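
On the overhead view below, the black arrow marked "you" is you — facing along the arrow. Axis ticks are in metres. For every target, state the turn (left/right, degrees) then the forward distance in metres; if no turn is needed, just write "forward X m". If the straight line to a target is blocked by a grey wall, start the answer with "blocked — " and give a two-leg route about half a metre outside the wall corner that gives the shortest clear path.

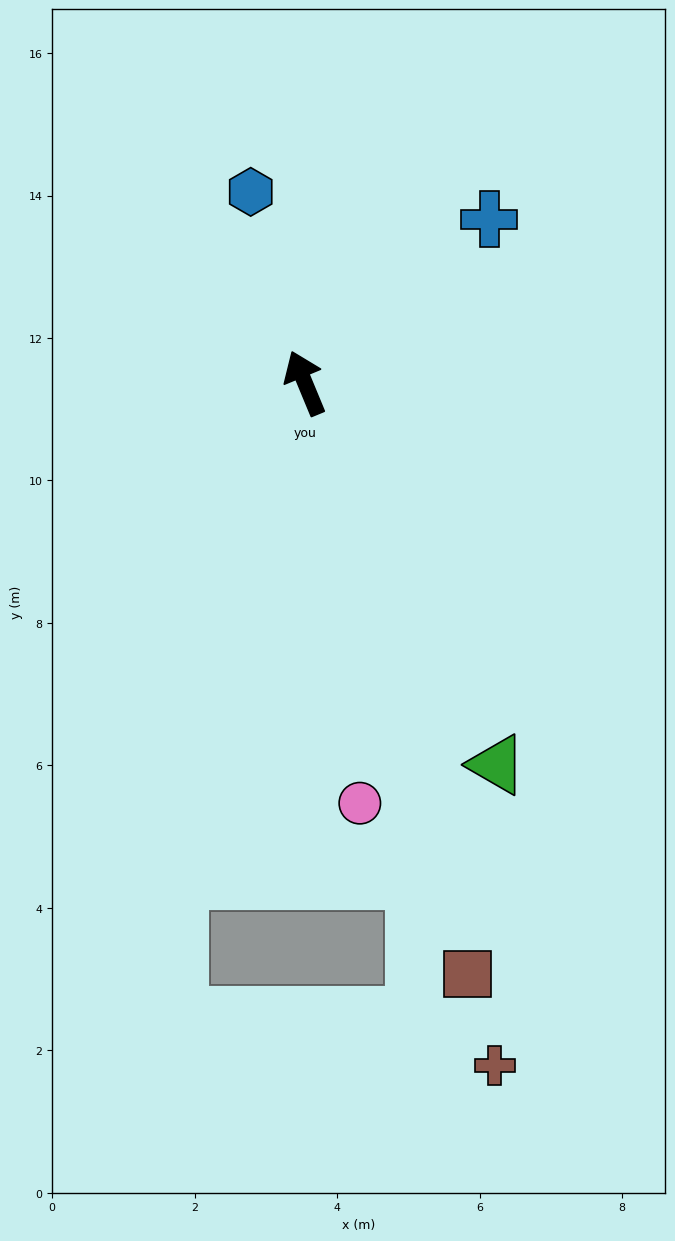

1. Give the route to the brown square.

turn left 173°, forward 8.6 m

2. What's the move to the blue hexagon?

turn right 7°, forward 2.8 m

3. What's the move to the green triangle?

turn right 176°, forward 6.0 m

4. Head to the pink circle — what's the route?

turn left 165°, forward 5.9 m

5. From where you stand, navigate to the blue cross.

turn right 71°, forward 3.5 m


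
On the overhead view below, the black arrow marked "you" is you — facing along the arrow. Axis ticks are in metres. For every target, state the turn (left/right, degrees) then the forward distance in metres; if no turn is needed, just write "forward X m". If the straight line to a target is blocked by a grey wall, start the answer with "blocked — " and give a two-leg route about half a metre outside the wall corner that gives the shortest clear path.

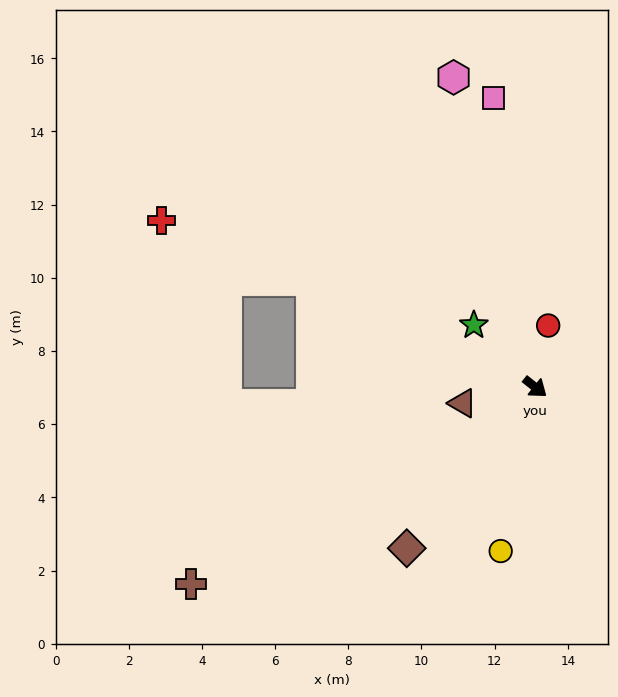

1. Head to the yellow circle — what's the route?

turn right 63°, forward 4.6 m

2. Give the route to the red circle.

turn left 116°, forward 1.7 m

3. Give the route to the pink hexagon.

turn left 143°, forward 8.8 m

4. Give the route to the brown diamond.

turn right 90°, forward 5.6 m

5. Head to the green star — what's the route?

turn left 173°, forward 2.4 m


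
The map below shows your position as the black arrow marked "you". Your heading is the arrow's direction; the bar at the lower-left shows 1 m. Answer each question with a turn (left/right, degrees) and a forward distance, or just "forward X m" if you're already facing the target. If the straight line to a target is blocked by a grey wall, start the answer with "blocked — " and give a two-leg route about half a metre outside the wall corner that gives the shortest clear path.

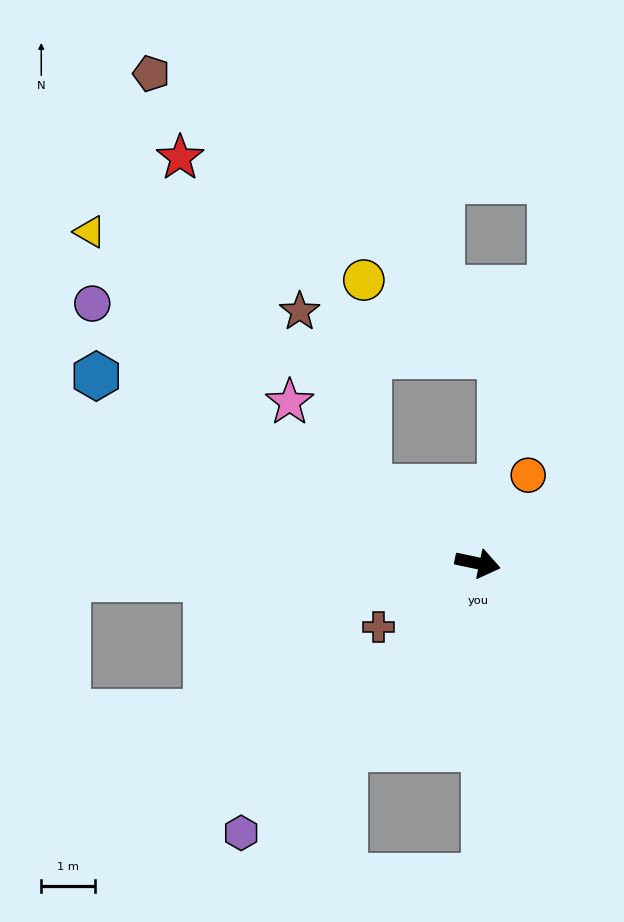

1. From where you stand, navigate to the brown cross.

turn right 135°, forward 2.2 m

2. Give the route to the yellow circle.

blocked — turn left 157°, forward 2.5 m, then turn right 54°, forward 3.9 m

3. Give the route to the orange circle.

turn left 72°, forward 1.9 m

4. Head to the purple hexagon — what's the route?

turn right 119°, forward 6.7 m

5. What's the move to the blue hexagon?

turn left 166°, forward 7.9 m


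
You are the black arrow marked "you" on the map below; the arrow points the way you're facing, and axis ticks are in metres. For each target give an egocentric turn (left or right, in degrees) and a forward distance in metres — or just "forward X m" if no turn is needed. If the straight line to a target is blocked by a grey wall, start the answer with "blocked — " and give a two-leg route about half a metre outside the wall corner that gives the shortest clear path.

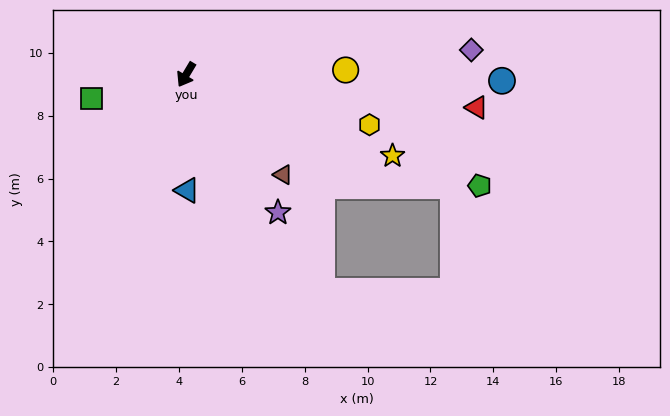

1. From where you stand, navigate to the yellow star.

turn left 99°, forward 7.1 m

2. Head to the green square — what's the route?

turn right 45°, forward 3.1 m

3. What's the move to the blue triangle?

turn left 31°, forward 3.7 m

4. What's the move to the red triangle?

turn left 114°, forward 9.3 m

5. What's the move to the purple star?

turn left 65°, forward 5.3 m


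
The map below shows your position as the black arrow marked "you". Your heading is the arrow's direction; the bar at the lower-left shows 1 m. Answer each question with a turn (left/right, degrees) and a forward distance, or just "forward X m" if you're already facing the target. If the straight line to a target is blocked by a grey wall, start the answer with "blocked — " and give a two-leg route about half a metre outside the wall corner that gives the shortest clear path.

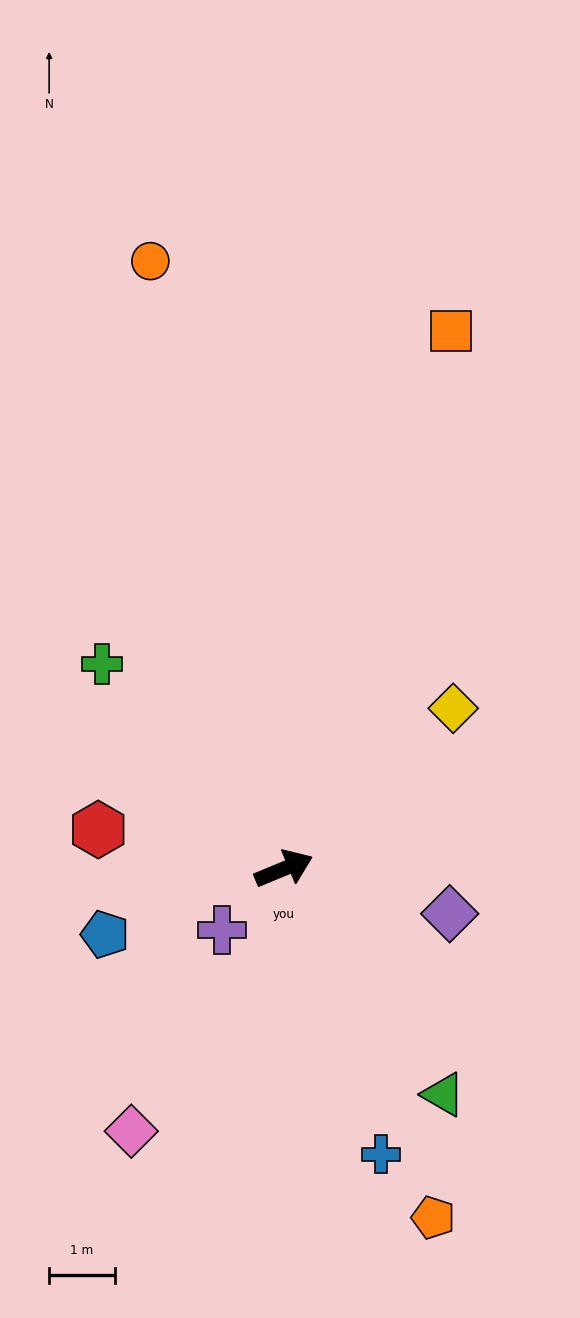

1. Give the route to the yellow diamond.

turn left 21°, forward 3.5 m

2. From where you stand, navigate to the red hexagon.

turn left 146°, forward 2.9 m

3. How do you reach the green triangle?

turn right 77°, forward 4.2 m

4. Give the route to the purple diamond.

turn right 38°, forward 2.6 m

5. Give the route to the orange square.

turn left 50°, forward 8.5 m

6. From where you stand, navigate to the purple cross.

turn right 158°, forward 1.3 m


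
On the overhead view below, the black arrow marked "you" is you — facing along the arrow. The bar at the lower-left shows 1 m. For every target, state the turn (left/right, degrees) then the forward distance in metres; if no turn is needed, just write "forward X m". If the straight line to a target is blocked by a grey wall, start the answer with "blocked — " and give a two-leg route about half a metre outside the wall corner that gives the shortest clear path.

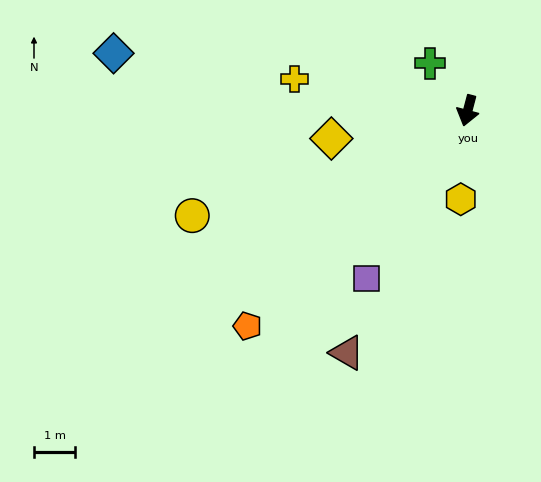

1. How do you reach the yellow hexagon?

turn left 10°, forward 2.2 m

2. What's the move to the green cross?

turn right 127°, forward 1.5 m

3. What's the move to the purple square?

turn right 16°, forward 4.7 m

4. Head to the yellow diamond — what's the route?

turn right 64°, forward 3.4 m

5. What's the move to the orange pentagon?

turn right 31°, forward 7.5 m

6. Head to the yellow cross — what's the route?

turn right 86°, forward 4.3 m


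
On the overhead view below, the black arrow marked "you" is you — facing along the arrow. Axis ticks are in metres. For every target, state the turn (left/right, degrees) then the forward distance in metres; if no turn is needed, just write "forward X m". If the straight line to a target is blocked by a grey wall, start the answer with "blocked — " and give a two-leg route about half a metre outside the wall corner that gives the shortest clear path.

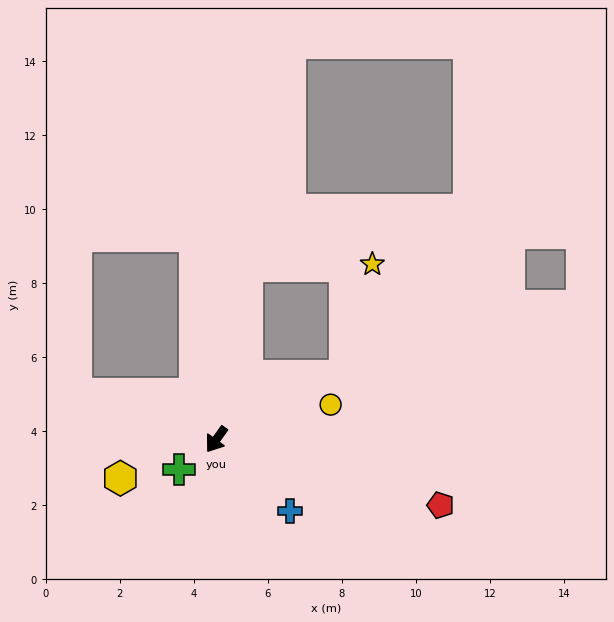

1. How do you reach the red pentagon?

turn left 109°, forward 6.3 m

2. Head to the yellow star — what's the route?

blocked — turn left 152°, forward 3.9 m, then turn left 50°, forward 3.1 m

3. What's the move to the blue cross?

turn left 82°, forward 2.8 m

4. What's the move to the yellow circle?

turn left 143°, forward 3.2 m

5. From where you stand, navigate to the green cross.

turn right 16°, forward 1.3 m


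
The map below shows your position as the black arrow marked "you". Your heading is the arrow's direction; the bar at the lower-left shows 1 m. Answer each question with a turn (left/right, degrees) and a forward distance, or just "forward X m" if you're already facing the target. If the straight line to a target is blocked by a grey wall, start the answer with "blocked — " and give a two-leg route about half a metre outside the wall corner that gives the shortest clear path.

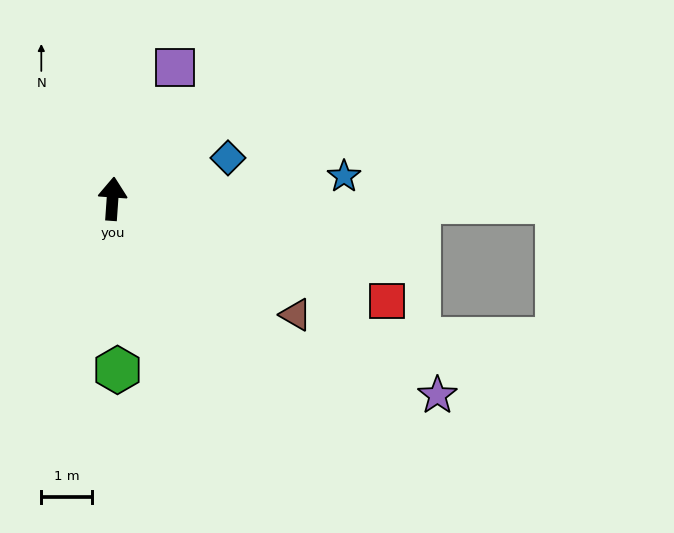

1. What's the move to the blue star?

turn right 80°, forward 4.6 m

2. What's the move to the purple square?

turn right 21°, forward 2.8 m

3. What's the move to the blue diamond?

turn right 67°, forward 2.4 m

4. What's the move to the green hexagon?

turn right 174°, forward 3.4 m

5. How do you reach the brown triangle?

turn right 118°, forward 4.2 m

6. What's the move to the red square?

turn right 106°, forward 5.7 m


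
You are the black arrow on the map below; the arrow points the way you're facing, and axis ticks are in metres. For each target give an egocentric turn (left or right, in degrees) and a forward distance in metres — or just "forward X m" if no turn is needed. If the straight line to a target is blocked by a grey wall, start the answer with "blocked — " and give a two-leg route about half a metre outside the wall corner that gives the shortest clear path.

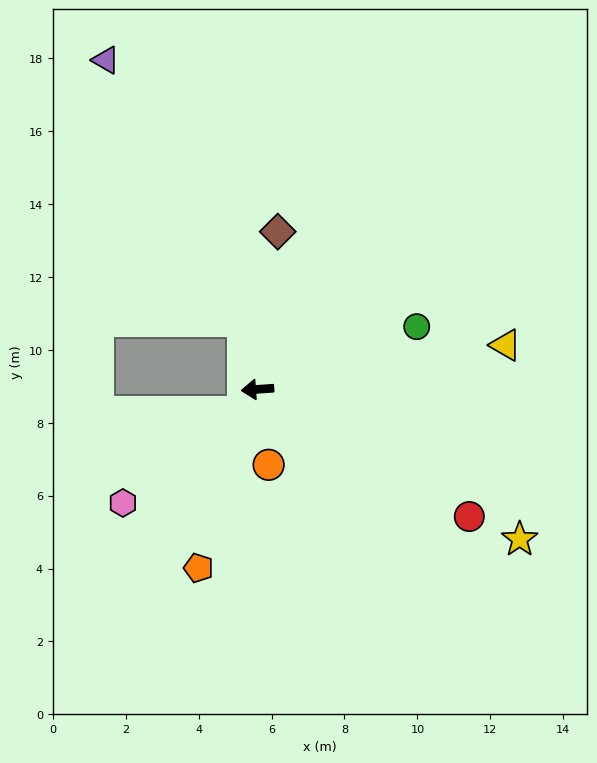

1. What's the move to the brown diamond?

turn right 101°, forward 4.4 m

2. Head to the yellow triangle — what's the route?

turn right 174°, forward 6.9 m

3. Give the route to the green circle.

turn right 163°, forward 4.7 m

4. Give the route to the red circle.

turn left 145°, forward 6.8 m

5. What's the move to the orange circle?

turn left 94°, forward 2.1 m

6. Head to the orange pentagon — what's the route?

turn left 68°, forward 5.2 m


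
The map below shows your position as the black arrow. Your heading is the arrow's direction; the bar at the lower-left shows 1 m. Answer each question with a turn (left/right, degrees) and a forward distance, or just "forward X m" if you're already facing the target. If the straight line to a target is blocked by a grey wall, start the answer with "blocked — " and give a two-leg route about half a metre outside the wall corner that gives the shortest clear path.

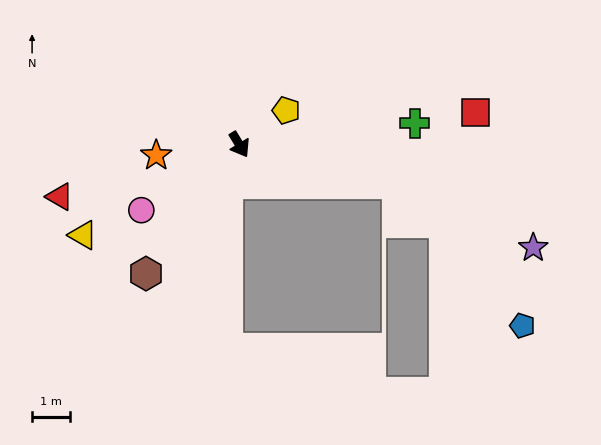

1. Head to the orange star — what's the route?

turn right 114°, forward 2.2 m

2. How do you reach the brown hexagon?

turn right 67°, forward 4.2 m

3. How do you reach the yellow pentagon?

turn left 95°, forward 1.5 m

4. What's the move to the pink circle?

turn right 87°, forward 3.1 m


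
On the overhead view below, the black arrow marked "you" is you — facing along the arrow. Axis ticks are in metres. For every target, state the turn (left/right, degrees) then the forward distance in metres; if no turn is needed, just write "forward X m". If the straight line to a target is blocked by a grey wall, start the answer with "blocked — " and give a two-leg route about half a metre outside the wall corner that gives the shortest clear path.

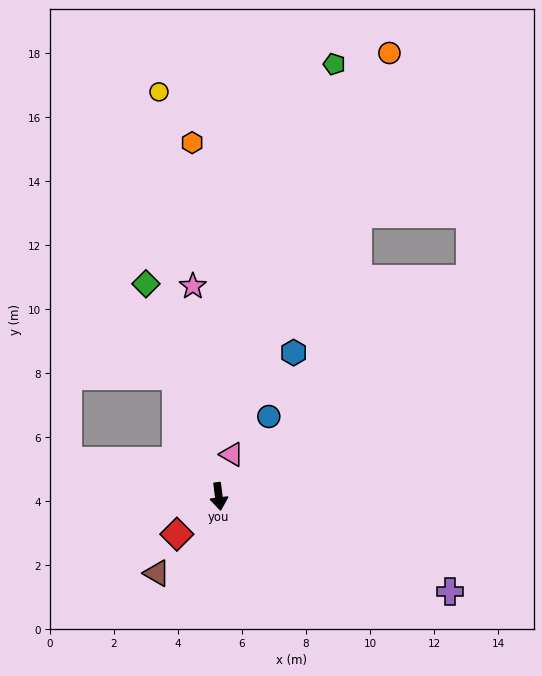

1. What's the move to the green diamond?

turn right 168°, forward 7.0 m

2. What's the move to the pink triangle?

turn left 156°, forward 1.4 m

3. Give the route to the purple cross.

turn left 60°, forward 7.8 m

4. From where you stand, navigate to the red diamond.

turn right 55°, forward 1.8 m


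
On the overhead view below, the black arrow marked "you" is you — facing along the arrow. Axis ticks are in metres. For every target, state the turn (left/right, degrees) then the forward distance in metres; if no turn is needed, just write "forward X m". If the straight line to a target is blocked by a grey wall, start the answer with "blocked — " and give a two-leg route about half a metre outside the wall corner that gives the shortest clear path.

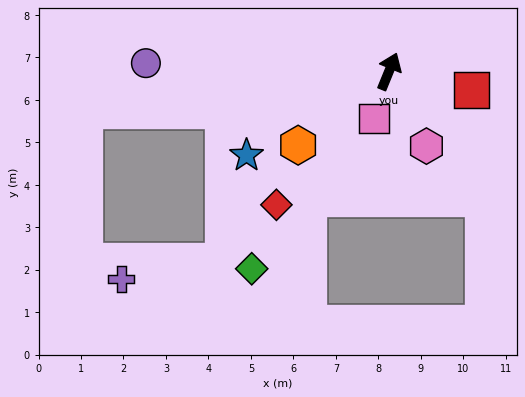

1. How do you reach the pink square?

turn right 175°, forward 1.2 m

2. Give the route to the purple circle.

turn left 110°, forward 5.7 m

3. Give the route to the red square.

turn right 80°, forward 2.0 m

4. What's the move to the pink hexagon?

turn right 131°, forward 2.0 m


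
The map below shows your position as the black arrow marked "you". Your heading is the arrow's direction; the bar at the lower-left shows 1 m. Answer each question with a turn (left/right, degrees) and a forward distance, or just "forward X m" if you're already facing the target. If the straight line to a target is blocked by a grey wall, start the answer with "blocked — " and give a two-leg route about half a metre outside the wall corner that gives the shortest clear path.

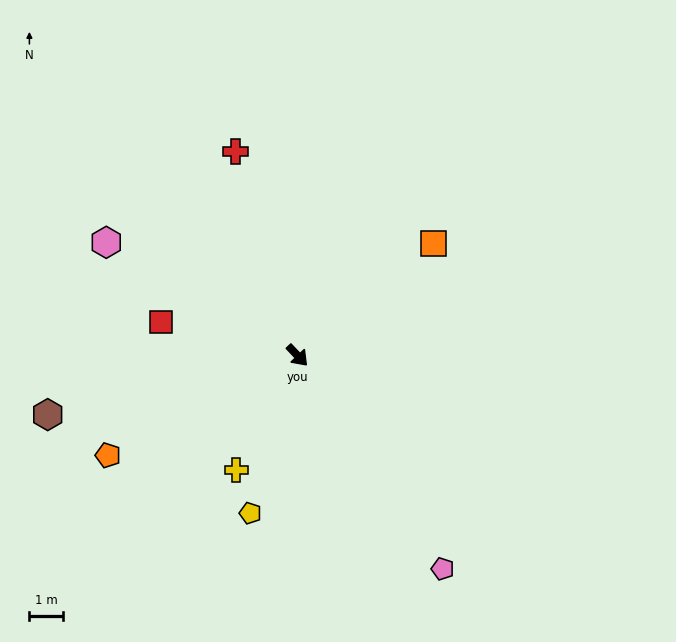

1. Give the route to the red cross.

turn left 153°, forward 6.4 m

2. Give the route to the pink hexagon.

turn right 164°, forward 6.7 m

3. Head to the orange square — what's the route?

turn left 86°, forward 5.3 m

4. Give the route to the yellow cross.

turn right 72°, forward 3.9 m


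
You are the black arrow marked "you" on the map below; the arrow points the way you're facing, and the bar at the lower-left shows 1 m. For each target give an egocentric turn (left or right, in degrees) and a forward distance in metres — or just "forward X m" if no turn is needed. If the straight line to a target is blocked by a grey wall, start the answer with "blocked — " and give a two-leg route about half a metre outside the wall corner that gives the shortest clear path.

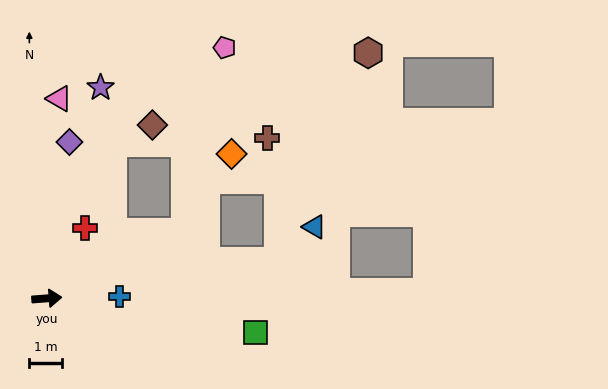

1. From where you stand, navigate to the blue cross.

turn right 3°, forward 2.2 m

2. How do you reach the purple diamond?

turn left 77°, forward 4.9 m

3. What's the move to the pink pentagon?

blocked — turn left 21°, forward 4.7 m, then turn left 52°, forward 5.8 m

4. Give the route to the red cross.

turn left 57°, forward 2.5 m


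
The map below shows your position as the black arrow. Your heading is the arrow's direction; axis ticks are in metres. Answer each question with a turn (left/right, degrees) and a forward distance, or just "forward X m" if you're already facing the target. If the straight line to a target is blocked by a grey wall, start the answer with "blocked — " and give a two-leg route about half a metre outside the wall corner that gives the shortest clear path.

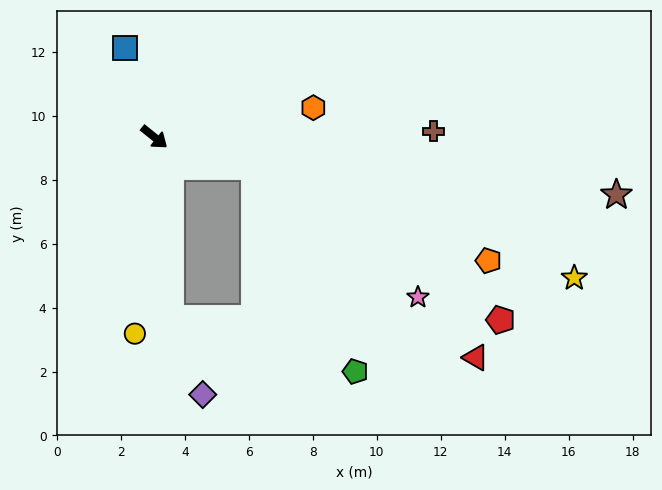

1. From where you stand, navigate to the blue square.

turn left 147°, forward 2.9 m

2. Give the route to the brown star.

turn left 32°, forward 14.6 m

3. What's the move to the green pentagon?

blocked — turn left 22°, forward 3.3 m, then turn right 47°, forward 7.1 m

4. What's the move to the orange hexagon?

turn left 49°, forward 5.1 m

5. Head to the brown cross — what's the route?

turn left 40°, forward 8.7 m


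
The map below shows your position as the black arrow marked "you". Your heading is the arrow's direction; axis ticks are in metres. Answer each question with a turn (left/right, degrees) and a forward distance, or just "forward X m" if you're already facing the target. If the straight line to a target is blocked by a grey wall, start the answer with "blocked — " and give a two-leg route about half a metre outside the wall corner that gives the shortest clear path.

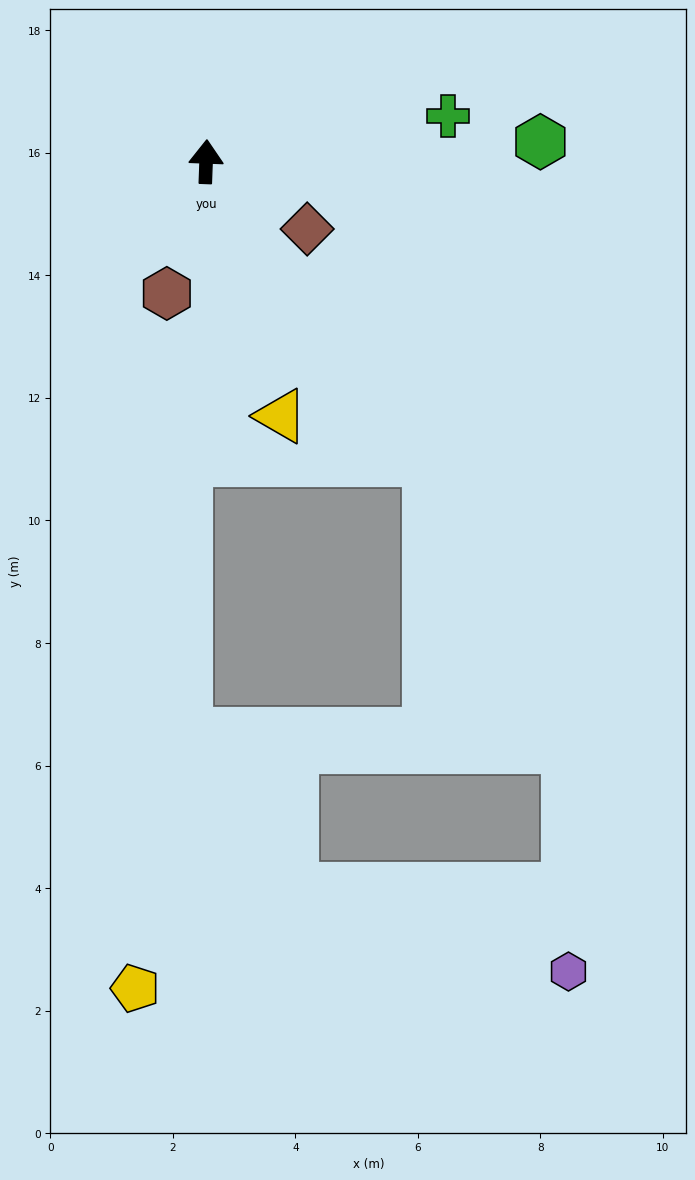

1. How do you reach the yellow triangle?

turn right 161°, forward 4.3 m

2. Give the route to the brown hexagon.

turn left 166°, forward 2.2 m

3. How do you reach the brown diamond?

turn right 122°, forward 2.0 m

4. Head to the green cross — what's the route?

turn right 77°, forward 4.0 m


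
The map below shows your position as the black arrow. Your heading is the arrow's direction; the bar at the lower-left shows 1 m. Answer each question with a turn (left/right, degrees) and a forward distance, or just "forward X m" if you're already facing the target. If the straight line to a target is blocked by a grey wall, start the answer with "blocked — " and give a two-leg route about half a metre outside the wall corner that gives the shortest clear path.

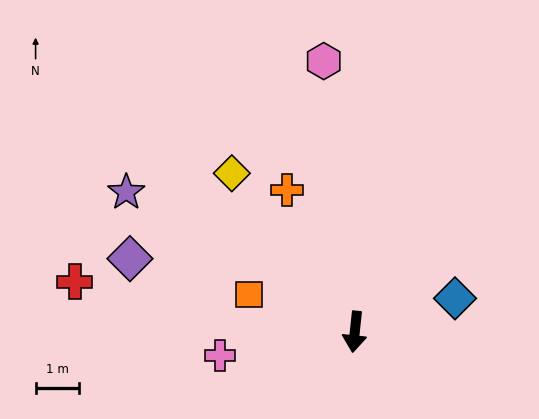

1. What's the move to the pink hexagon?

turn right 167°, forward 6.3 m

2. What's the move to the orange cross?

turn right 148°, forward 3.6 m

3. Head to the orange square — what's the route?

turn right 103°, forward 2.6 m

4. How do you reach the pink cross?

turn right 74°, forward 3.1 m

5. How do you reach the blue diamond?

turn left 115°, forward 2.4 m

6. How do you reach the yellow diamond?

turn right 136°, forward 4.6 m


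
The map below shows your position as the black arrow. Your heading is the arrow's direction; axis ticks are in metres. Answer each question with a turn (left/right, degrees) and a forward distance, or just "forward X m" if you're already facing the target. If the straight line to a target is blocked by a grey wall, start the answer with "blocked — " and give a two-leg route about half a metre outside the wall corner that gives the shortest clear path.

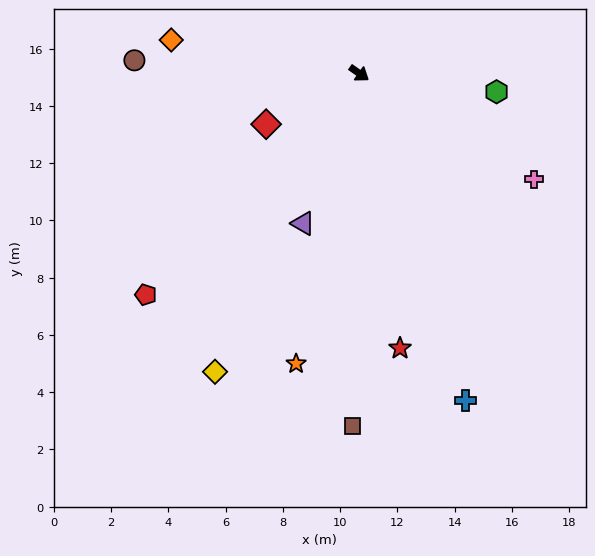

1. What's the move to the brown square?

turn right 56°, forward 12.3 m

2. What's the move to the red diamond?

turn right 116°, forward 3.7 m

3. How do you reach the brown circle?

turn right 148°, forward 7.9 m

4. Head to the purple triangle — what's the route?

turn right 75°, forward 5.6 m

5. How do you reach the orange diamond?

turn right 155°, forward 6.7 m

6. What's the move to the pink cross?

turn left 4°, forward 7.1 m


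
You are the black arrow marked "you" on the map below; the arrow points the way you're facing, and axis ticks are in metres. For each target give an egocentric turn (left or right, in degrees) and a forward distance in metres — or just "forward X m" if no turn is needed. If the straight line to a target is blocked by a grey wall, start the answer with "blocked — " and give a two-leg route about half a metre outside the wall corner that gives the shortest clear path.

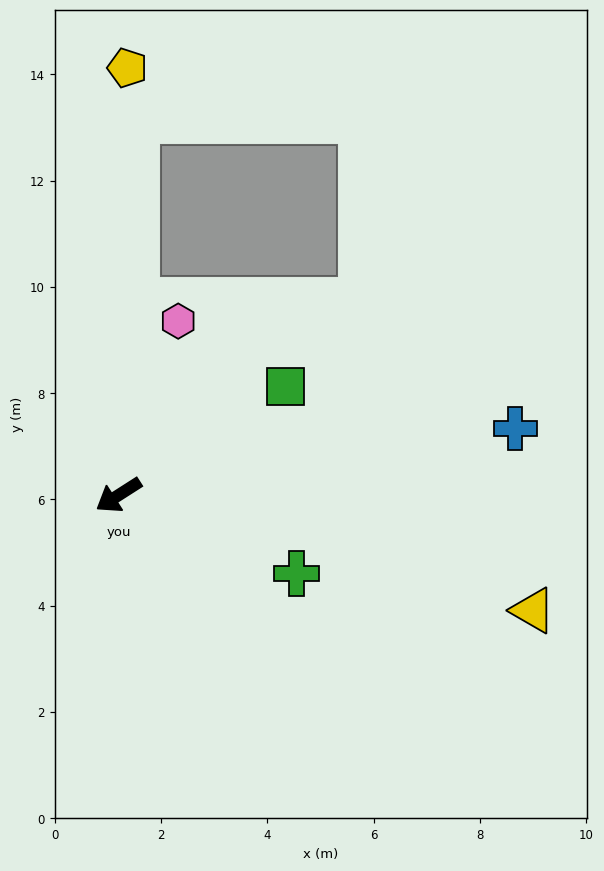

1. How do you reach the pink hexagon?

turn right 142°, forward 3.5 m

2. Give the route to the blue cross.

turn left 157°, forward 7.6 m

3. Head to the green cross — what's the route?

turn left 124°, forward 3.7 m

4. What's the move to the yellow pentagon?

turn right 124°, forward 8.0 m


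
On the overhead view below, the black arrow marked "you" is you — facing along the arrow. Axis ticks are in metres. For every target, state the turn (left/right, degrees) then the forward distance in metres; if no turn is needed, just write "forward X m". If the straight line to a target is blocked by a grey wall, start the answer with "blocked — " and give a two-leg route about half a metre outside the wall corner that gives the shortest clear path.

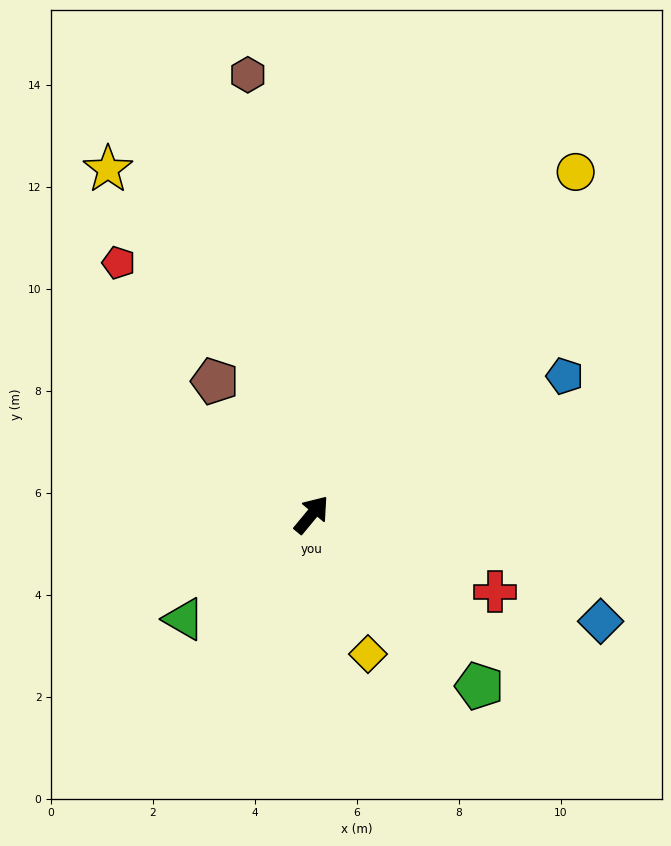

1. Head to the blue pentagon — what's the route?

turn right 22°, forward 5.7 m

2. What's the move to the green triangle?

turn left 169°, forward 3.2 m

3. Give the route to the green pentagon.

turn right 96°, forward 4.7 m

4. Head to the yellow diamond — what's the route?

turn right 118°, forward 3.0 m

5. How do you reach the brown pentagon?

turn left 76°, forward 3.2 m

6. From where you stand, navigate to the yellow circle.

forward 8.5 m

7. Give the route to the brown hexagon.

turn left 48°, forward 8.7 m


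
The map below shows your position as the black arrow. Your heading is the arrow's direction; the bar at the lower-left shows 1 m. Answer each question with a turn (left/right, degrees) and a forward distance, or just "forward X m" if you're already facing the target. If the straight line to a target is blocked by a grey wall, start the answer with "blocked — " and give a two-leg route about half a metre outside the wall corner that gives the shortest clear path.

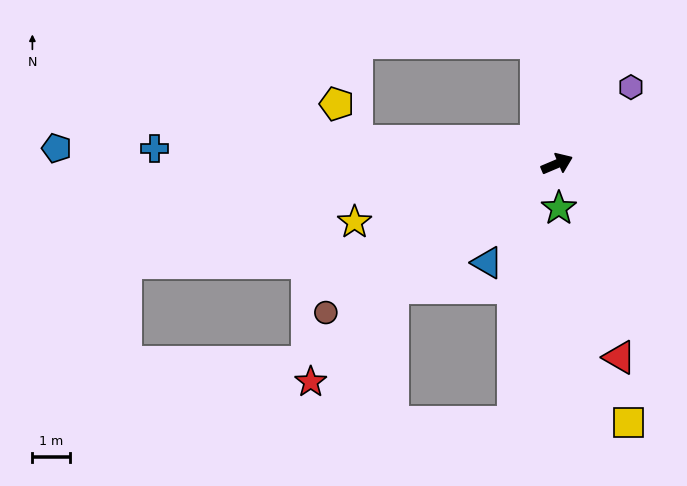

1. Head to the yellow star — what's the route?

turn left 173°, forward 5.7 m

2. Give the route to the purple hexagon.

turn left 23°, forward 2.9 m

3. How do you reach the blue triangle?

turn right 148°, forward 3.3 m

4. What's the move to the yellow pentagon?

blocked — turn left 150°, forward 5.4 m, then turn right 54°, forward 1.1 m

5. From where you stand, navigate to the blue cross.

turn left 155°, forward 10.8 m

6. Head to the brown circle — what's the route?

turn right 170°, forward 7.4 m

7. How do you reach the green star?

turn right 111°, forward 1.2 m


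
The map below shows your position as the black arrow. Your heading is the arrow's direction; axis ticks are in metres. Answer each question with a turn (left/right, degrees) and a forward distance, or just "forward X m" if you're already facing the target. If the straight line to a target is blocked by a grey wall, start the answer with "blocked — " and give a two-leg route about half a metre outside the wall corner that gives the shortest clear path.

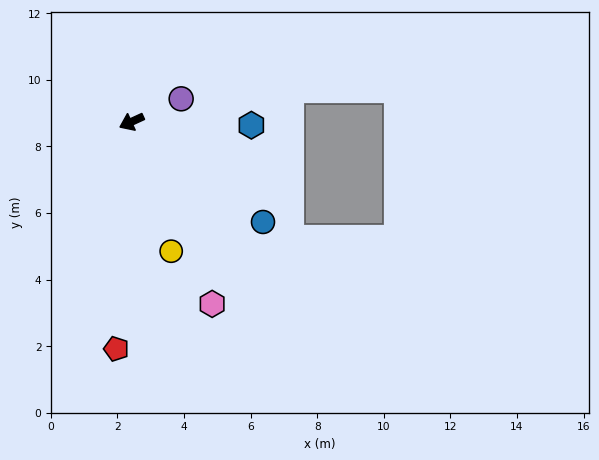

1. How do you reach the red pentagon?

turn left 61°, forward 6.8 m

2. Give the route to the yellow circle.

turn left 82°, forward 4.1 m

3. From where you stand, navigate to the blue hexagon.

turn left 154°, forward 3.6 m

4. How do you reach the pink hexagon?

turn left 89°, forward 6.0 m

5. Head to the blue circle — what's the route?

turn left 118°, forward 5.0 m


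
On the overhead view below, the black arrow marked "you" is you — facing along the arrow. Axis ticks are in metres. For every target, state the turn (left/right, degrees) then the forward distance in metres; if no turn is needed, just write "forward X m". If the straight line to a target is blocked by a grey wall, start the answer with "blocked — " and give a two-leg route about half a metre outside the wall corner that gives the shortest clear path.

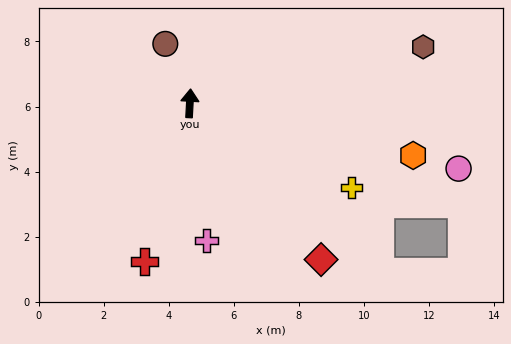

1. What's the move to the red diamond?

turn right 137°, forward 6.3 m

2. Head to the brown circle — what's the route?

turn left 25°, forward 2.0 m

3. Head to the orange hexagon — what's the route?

turn right 100°, forward 7.1 m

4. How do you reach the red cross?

turn left 167°, forward 5.1 m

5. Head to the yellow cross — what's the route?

turn right 114°, forward 5.6 m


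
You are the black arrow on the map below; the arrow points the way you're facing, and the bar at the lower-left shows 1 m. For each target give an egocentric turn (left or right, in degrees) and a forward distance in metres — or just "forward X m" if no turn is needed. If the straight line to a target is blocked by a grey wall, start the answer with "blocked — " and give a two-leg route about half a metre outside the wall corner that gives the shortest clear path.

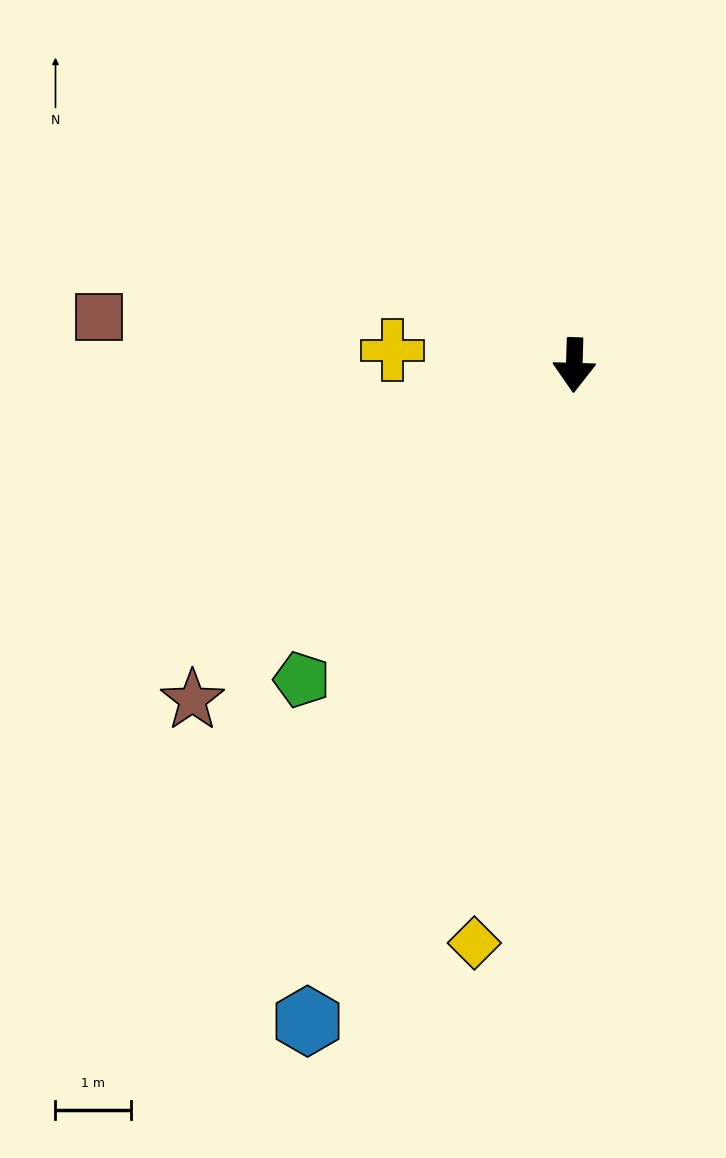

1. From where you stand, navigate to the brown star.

turn right 47°, forward 6.7 m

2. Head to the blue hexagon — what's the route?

turn right 20°, forward 9.3 m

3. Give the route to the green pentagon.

turn right 39°, forward 5.5 m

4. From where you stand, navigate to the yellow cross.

turn right 93°, forward 2.4 m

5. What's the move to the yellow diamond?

turn right 8°, forward 7.7 m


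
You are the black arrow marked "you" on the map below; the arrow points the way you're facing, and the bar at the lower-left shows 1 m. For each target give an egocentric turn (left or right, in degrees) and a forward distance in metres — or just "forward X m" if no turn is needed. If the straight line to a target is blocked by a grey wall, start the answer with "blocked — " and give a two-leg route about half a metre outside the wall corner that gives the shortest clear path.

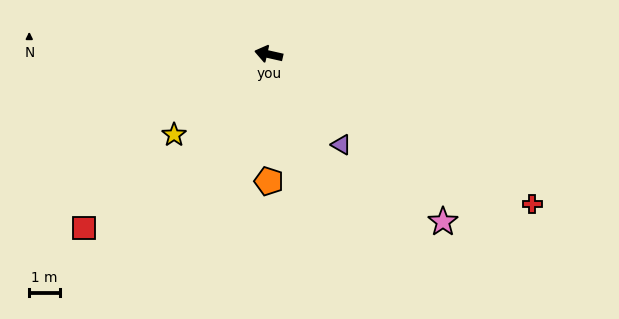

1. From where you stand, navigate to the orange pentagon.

turn left 103°, forward 4.2 m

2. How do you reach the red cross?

turn left 163°, forward 9.9 m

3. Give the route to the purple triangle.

turn left 141°, forward 3.8 m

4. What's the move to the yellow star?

turn left 53°, forward 4.1 m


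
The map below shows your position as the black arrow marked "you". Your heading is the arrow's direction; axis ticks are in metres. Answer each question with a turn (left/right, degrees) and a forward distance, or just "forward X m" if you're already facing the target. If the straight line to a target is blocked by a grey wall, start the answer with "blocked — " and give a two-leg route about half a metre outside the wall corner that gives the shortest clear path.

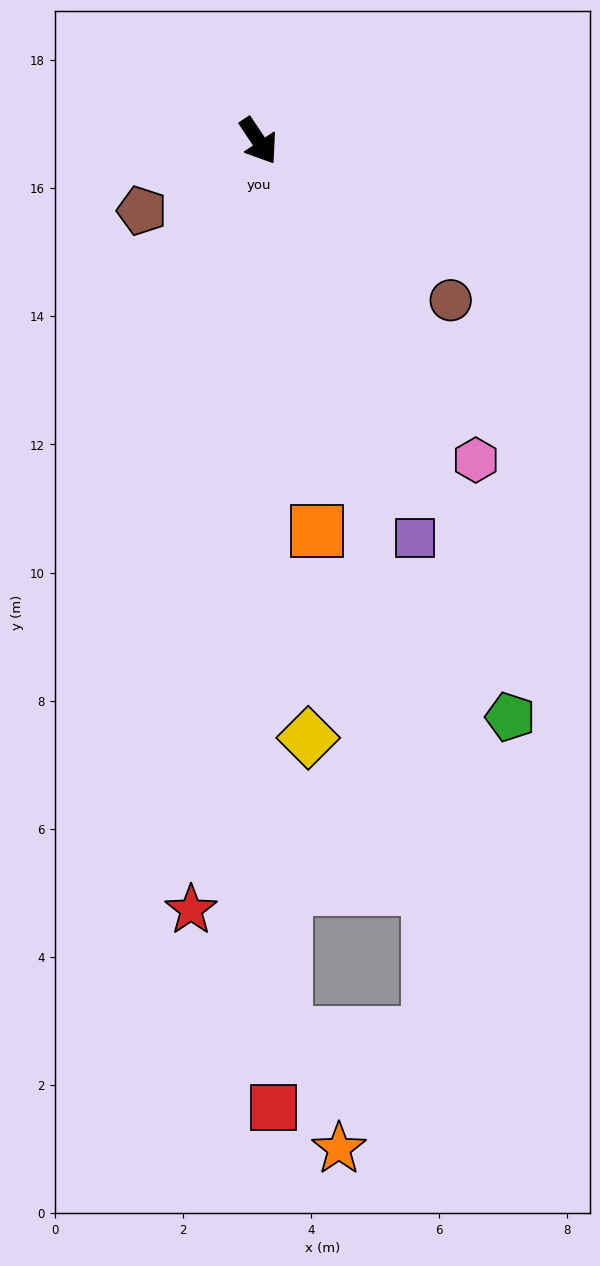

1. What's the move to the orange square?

turn right 25°, forward 6.2 m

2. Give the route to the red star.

turn right 39°, forward 12.0 m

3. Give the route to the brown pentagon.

turn right 93°, forward 2.1 m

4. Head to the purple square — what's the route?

turn right 12°, forward 6.7 m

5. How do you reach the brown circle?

turn left 17°, forward 3.9 m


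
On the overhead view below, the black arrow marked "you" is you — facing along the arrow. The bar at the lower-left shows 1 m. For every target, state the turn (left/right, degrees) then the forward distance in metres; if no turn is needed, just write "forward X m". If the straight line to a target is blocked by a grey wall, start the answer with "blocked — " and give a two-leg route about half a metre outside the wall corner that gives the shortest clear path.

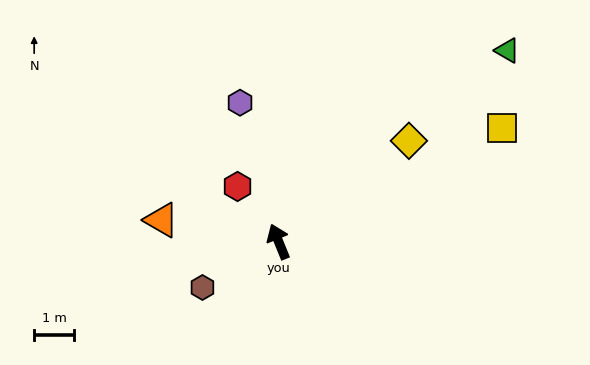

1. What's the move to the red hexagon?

turn left 15°, forward 1.7 m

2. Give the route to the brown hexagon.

turn left 99°, forward 2.2 m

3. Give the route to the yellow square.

turn right 85°, forward 6.3 m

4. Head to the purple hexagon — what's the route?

turn right 7°, forward 3.6 m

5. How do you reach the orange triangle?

turn left 57°, forward 3.0 m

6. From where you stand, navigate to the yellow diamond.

turn right 74°, forward 4.1 m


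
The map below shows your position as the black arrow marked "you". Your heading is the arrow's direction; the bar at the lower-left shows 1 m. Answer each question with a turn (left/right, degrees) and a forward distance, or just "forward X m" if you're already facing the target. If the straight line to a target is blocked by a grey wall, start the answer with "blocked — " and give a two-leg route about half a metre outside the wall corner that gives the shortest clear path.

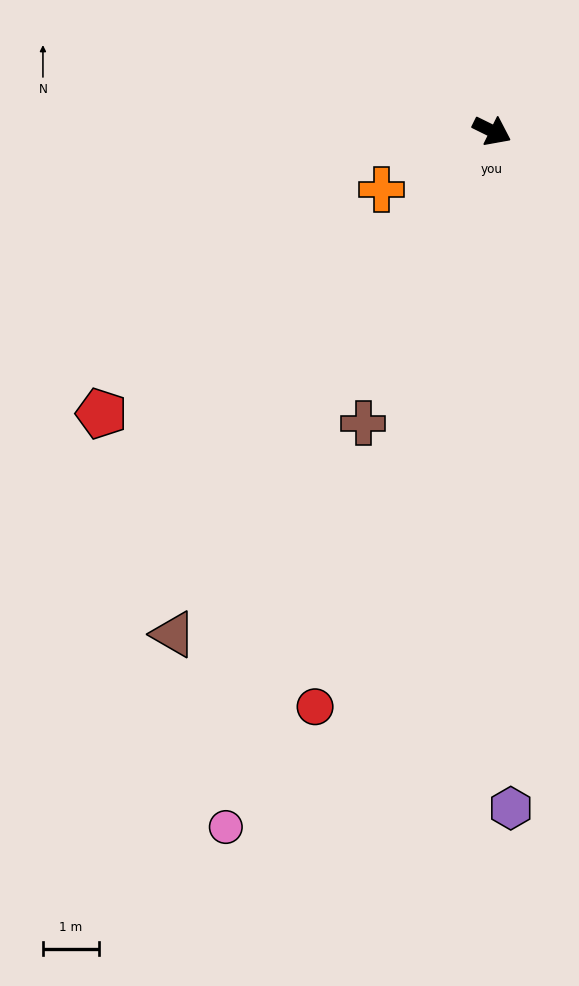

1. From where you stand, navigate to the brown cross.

turn right 88°, forward 5.7 m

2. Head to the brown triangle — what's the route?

turn right 96°, forward 10.7 m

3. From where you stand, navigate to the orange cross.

turn right 126°, forward 2.3 m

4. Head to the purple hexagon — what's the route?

turn right 62°, forward 12.2 m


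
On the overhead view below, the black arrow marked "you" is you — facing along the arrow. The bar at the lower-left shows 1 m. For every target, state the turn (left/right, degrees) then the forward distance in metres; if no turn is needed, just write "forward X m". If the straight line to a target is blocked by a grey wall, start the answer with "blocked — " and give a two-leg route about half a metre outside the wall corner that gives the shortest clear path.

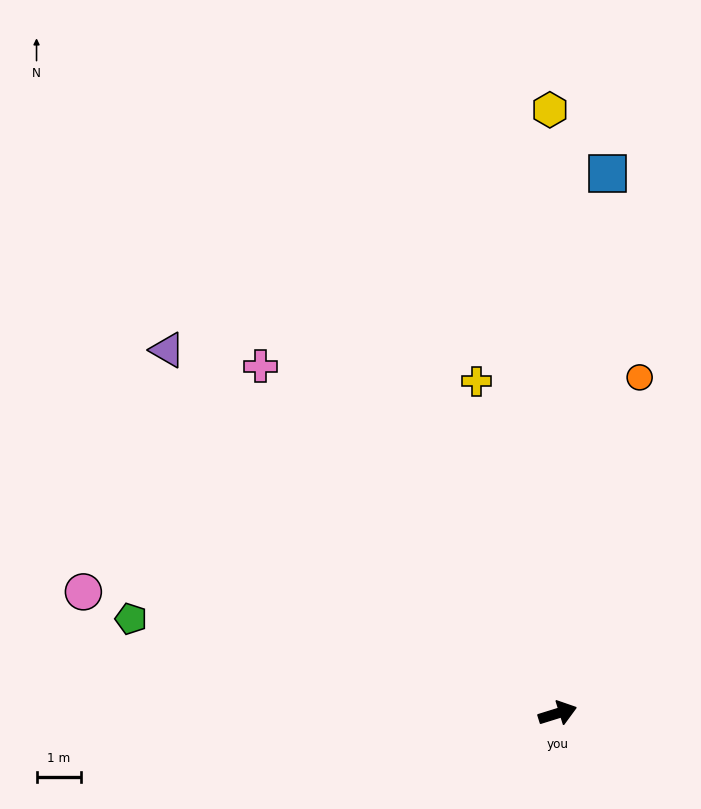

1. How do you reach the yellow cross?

turn left 86°, forward 7.6 m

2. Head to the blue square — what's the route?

turn left 67°, forward 12.1 m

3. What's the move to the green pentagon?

turn left 150°, forward 9.7 m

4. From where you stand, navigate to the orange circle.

turn left 59°, forward 7.7 m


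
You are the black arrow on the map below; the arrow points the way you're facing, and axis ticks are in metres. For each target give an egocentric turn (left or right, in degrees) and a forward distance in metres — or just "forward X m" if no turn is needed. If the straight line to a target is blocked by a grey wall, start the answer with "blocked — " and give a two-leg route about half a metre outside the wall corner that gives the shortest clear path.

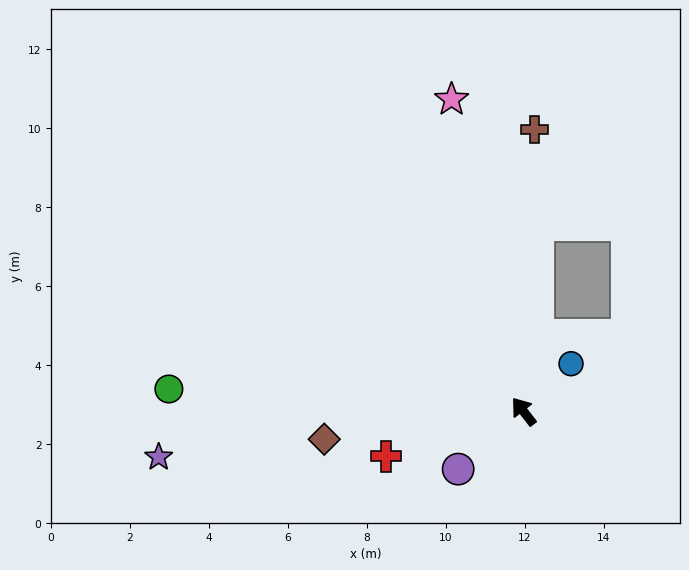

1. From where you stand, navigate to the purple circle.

turn left 94°, forward 2.2 m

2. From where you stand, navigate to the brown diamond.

turn left 60°, forward 5.1 m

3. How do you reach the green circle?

turn left 49°, forward 9.0 m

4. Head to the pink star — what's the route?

turn right 25°, forward 8.1 m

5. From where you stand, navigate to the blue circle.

turn right 83°, forward 1.7 m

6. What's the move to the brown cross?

turn right 40°, forward 7.1 m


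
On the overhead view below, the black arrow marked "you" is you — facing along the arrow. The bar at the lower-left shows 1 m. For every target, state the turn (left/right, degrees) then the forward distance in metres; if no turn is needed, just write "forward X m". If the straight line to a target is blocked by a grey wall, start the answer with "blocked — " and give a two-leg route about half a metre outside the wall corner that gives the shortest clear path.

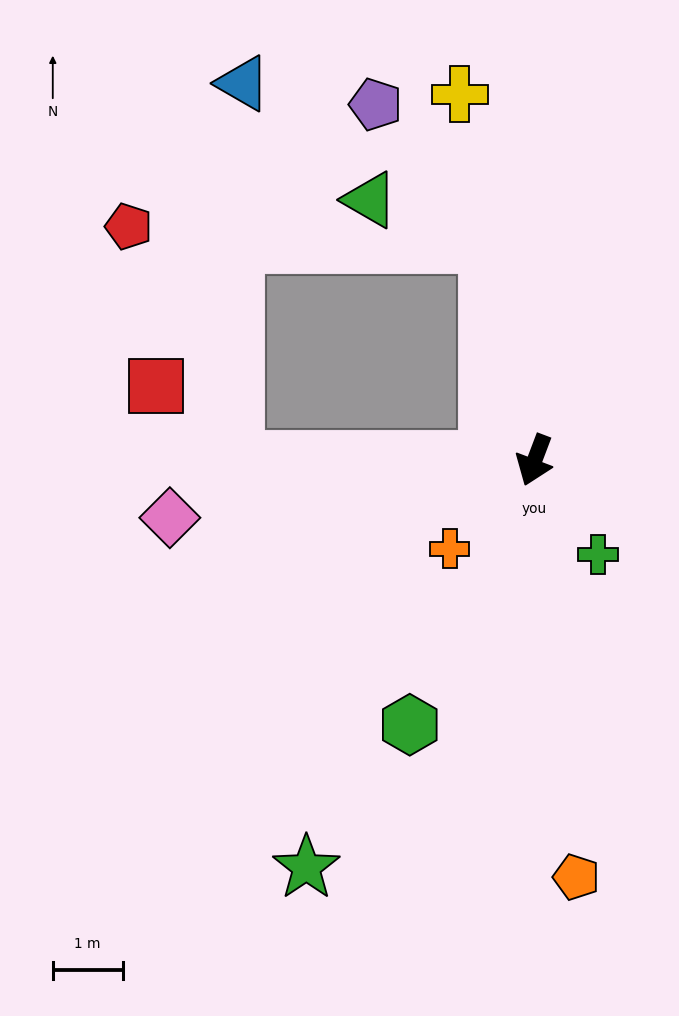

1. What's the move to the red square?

blocked — turn right 69°, forward 4.3 m, then turn right 44°, forward 1.5 m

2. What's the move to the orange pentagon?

turn left 26°, forward 6.0 m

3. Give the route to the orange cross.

turn right 23°, forward 1.8 m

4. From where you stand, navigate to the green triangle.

blocked — turn right 147°, forward 3.2 m, then turn left 57°, forward 1.8 m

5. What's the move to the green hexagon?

turn right 5°, forward 4.2 m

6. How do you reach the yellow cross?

turn right 148°, forward 5.4 m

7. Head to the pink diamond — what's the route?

turn right 60°, forward 5.3 m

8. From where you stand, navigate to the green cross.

turn left 55°, forward 1.6 m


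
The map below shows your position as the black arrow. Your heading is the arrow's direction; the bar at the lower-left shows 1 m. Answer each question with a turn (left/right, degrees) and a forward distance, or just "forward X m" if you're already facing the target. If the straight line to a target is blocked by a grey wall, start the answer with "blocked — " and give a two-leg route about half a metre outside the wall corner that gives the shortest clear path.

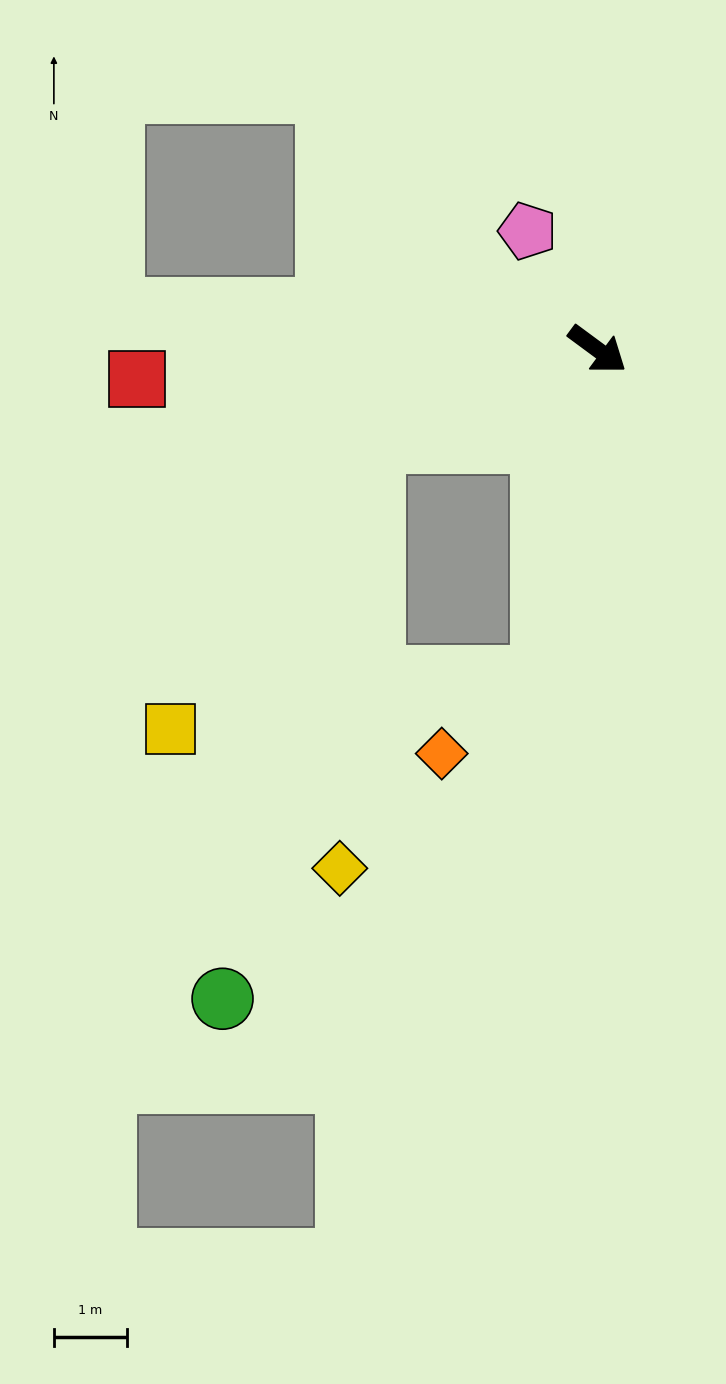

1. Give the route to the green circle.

blocked — turn right 121°, forward 3.3 m, then turn left 52°, forward 7.9 m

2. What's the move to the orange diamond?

blocked — turn right 63°, forward 4.6 m, then turn right 43°, forward 1.7 m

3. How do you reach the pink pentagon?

turn left 157°, forward 1.9 m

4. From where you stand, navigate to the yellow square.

blocked — turn right 121°, forward 3.3 m, then turn left 32°, forward 4.8 m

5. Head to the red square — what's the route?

turn right 140°, forward 6.3 m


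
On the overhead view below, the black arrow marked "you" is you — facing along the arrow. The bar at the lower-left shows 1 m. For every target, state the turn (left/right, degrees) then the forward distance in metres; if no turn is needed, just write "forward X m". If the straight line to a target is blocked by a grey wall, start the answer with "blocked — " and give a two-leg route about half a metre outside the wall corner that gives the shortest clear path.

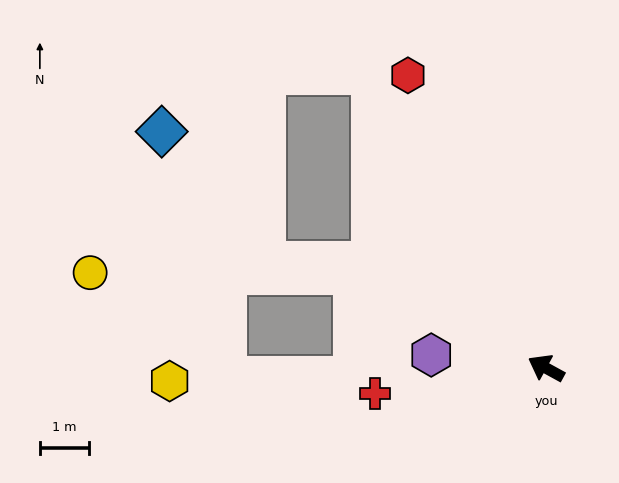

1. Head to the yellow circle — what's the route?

blocked — turn left 3°, forward 4.3 m, then turn left 25°, forward 5.3 m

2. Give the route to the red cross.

turn left 37°, forward 3.5 m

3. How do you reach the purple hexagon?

turn left 22°, forward 2.3 m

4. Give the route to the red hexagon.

turn right 36°, forward 6.6 m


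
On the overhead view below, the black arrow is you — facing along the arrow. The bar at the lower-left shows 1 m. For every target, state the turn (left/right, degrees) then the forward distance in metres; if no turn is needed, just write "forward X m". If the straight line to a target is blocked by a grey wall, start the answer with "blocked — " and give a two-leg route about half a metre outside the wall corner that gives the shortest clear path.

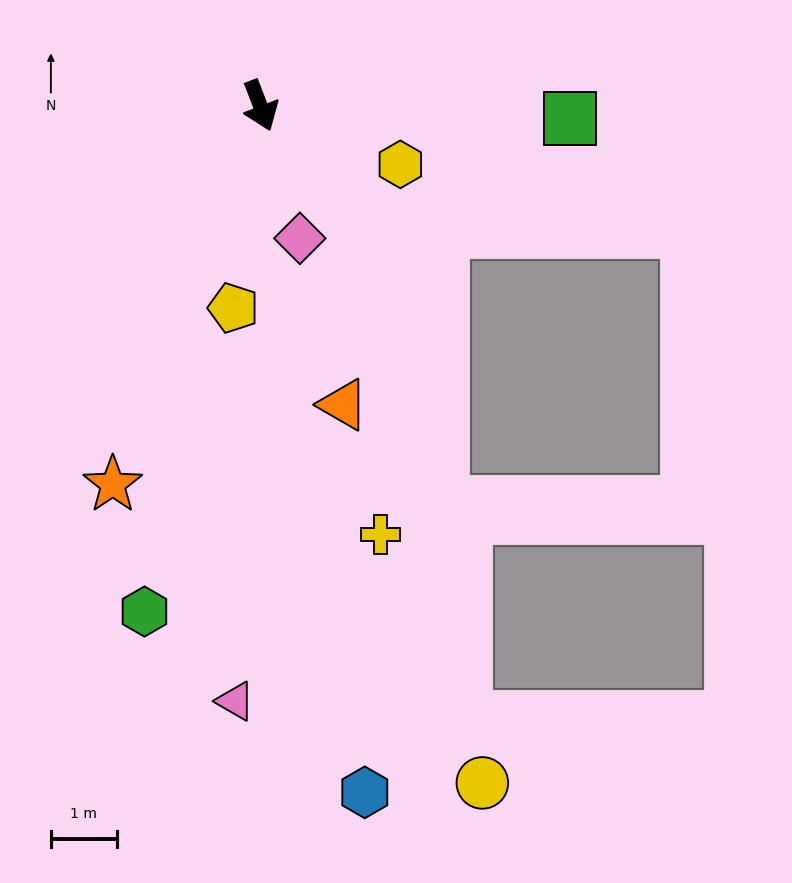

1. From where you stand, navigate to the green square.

turn left 67°, forward 4.7 m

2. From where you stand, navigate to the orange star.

turn right 42°, forward 6.1 m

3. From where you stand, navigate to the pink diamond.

turn right 4°, forward 2.1 m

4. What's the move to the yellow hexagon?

turn left 46°, forward 2.3 m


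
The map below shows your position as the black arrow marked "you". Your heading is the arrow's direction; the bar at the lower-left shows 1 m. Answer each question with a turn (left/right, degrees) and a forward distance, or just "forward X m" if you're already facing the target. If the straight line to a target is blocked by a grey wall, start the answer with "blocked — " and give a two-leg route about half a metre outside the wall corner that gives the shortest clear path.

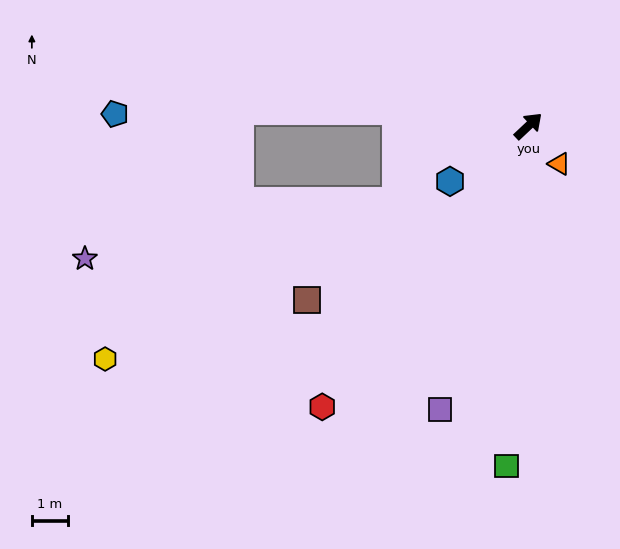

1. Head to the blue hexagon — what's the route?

turn left 172°, forward 2.7 m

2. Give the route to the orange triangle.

turn right 94°, forward 1.4 m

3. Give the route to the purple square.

turn right 151°, forward 8.3 m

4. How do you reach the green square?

turn right 137°, forward 9.5 m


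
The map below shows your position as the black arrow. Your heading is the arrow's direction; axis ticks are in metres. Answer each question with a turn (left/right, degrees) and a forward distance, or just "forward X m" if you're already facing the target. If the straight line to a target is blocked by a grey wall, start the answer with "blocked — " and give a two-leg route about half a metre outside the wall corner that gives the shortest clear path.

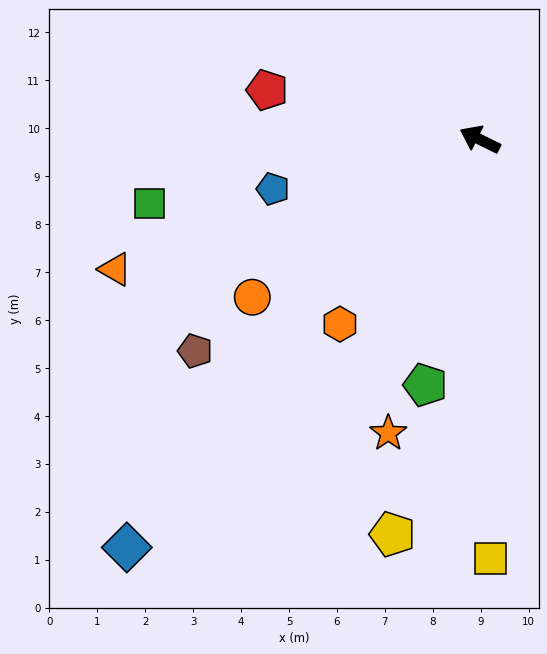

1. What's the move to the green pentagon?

turn left 104°, forward 5.2 m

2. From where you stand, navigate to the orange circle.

turn left 61°, forward 5.8 m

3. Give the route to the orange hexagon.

turn left 79°, forward 4.8 m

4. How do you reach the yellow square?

turn left 118°, forward 8.7 m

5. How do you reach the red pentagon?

turn left 13°, forward 4.6 m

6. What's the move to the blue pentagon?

turn left 40°, forward 4.4 m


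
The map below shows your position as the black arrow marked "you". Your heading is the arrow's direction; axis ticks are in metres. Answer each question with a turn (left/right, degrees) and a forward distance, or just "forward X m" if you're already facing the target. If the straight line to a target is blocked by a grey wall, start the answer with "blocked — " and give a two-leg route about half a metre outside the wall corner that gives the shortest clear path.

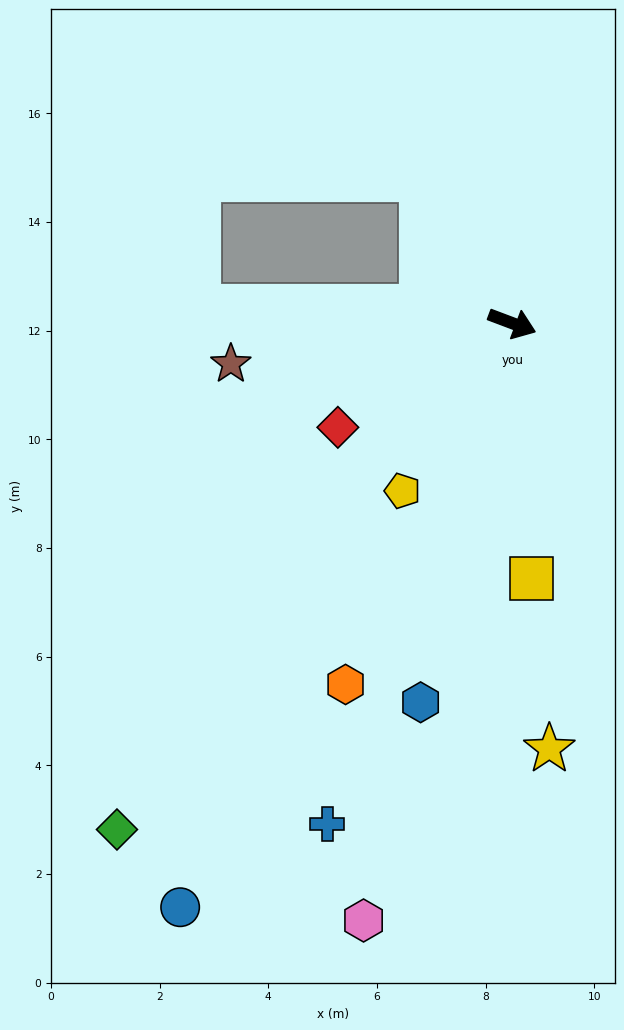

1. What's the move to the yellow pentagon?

turn right 103°, forward 3.7 m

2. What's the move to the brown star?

turn right 151°, forward 5.2 m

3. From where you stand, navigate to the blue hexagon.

turn right 83°, forward 7.2 m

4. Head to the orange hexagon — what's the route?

turn right 94°, forward 7.3 m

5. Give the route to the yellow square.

turn right 65°, forward 4.7 m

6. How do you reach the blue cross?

turn right 90°, forward 9.8 m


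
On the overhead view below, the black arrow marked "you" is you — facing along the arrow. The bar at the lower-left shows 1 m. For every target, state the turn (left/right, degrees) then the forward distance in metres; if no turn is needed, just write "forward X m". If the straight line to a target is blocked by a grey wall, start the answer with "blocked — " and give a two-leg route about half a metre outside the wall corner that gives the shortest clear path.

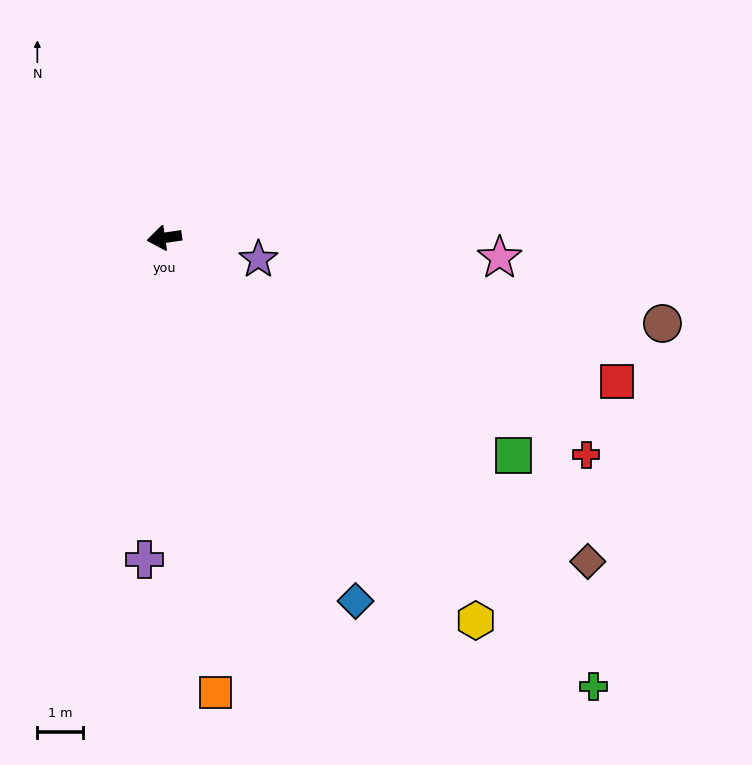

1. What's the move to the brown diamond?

turn left 134°, forward 11.8 m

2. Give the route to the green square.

turn left 140°, forward 9.1 m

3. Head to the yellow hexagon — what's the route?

turn left 121°, forward 10.9 m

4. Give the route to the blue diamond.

turn left 109°, forward 9.1 m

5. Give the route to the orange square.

turn left 88°, forward 10.1 m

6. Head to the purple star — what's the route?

turn left 159°, forward 2.1 m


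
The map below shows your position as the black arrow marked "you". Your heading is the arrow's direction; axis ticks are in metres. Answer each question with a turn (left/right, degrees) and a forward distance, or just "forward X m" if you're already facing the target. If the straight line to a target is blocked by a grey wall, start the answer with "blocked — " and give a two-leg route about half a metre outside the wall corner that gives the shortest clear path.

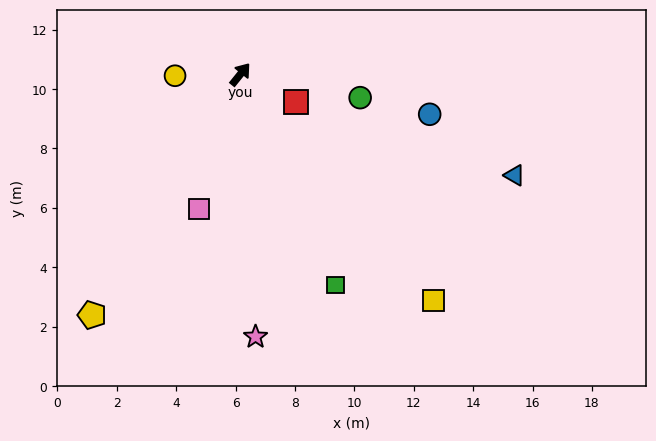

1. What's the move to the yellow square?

turn right 101°, forward 10.0 m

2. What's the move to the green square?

turn right 117°, forward 7.8 m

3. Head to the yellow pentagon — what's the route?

turn right 173°, forward 9.5 m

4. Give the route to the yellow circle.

turn left 130°, forward 2.2 m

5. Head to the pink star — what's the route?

turn right 138°, forward 8.9 m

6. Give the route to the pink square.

turn right 158°, forward 4.7 m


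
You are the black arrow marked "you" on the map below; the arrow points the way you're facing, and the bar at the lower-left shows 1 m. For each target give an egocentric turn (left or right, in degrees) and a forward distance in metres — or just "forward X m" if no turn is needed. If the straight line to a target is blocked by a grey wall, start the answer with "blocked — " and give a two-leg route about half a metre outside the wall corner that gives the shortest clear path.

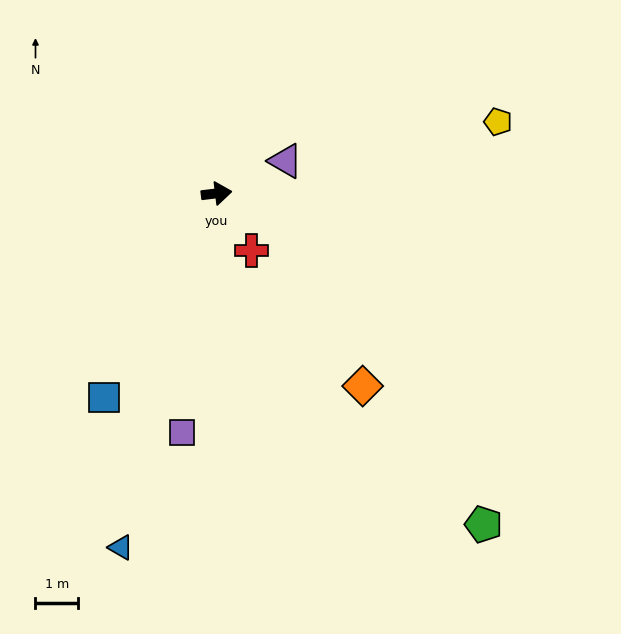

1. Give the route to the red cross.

turn right 65°, forward 1.6 m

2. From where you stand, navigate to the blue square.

turn right 126°, forward 5.5 m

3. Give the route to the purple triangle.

turn left 18°, forward 1.8 m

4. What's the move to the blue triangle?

turn right 112°, forward 8.7 m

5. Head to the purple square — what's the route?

turn right 105°, forward 5.7 m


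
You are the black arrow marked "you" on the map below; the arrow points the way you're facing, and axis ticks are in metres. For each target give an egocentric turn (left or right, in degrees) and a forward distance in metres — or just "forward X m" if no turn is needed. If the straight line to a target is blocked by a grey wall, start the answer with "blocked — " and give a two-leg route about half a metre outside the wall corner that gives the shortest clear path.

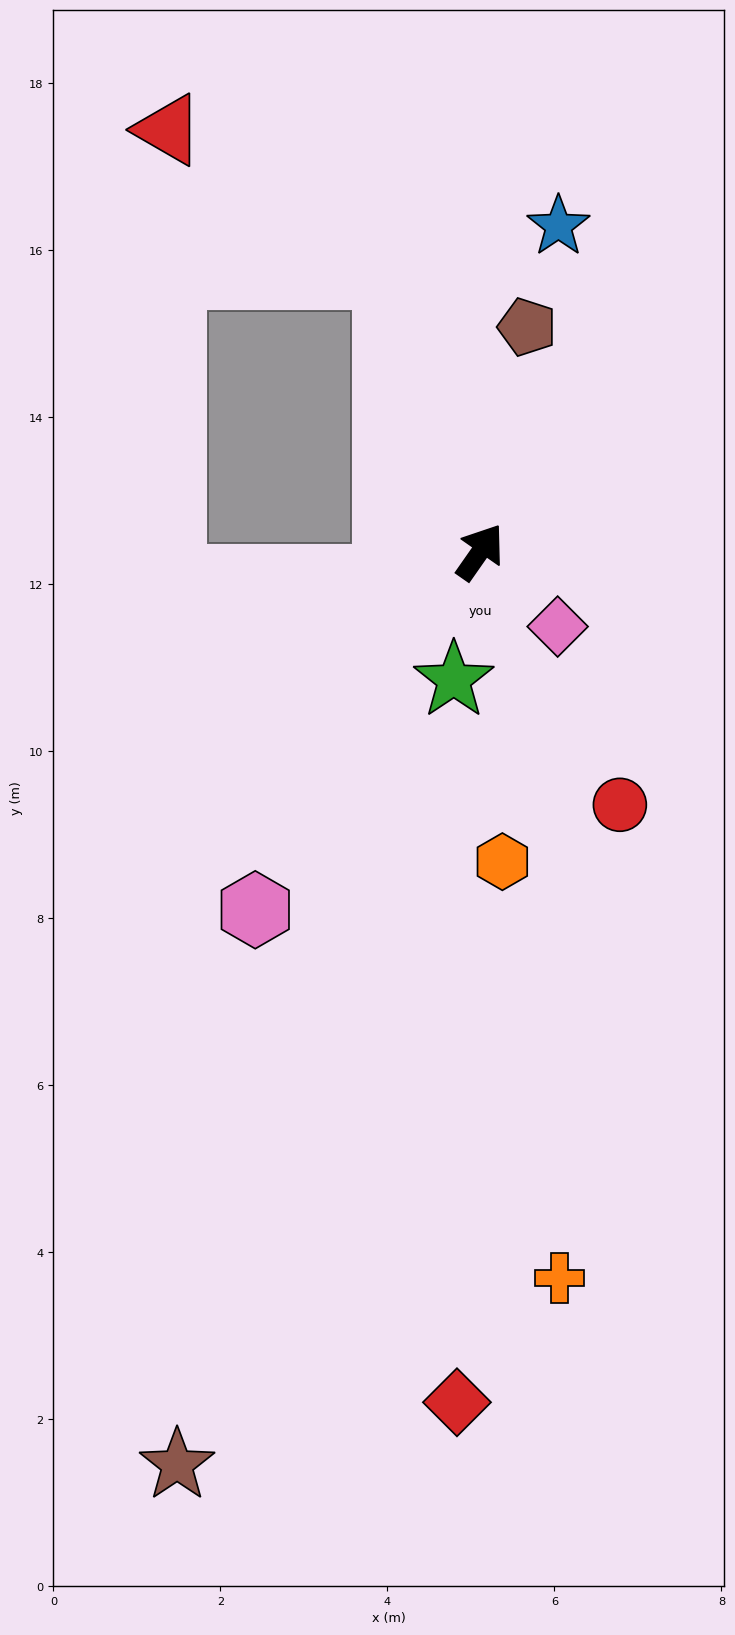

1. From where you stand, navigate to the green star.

turn right 157°, forward 1.6 m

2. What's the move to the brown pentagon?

turn left 23°, forward 2.7 m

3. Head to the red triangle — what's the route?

blocked — turn left 53°, forward 3.5 m, then turn left 39°, forward 3.1 m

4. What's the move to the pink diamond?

turn right 99°, forward 1.3 m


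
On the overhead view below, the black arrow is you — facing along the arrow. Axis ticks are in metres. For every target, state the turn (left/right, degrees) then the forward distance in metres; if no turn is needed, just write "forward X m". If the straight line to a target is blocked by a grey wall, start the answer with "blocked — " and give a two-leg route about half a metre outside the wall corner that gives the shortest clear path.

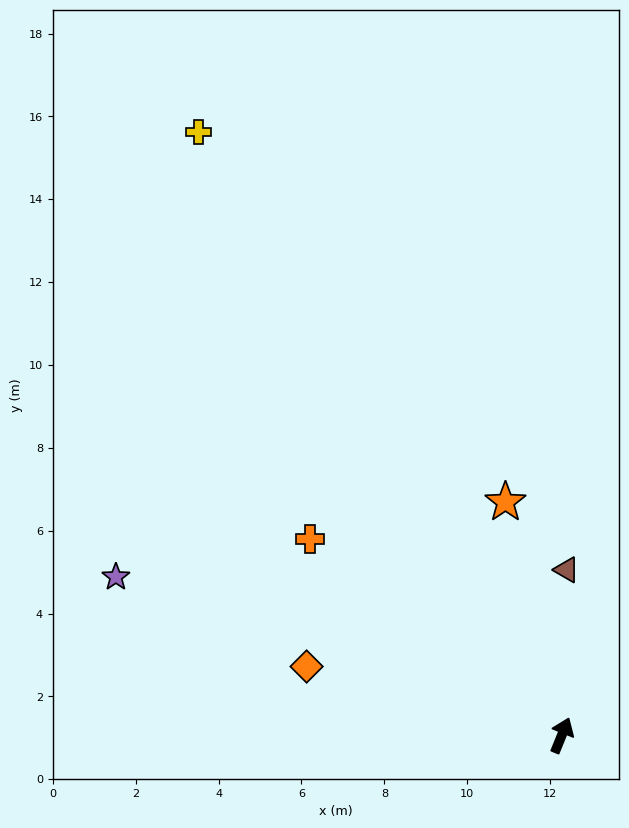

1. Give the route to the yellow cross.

turn left 53°, forward 17.0 m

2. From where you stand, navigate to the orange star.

turn left 36°, forward 5.8 m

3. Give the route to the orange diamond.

turn left 97°, forward 6.4 m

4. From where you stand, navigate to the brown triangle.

turn left 20°, forward 4.0 m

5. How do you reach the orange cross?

turn left 74°, forward 7.7 m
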